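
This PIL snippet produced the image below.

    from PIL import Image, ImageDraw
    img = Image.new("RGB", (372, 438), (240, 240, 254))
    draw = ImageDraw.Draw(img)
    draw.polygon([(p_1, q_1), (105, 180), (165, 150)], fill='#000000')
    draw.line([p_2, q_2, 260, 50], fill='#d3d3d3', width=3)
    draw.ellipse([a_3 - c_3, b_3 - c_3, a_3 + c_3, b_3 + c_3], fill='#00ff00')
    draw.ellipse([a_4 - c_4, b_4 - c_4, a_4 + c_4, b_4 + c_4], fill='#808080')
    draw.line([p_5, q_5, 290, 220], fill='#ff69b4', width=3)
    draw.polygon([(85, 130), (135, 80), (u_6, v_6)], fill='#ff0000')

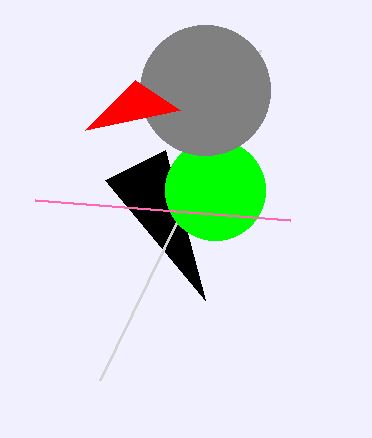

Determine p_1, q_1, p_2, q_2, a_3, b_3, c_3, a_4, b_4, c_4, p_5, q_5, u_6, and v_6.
p_1 = 205; q_1 = 300; p_2 = 100; q_2 = 380; a_3 = 215; b_3 = 190; c_3 = 50; a_4 = 205; b_4 = 90; c_4 = 65; p_5 = 35; q_5 = 200; u_6 = 180; v_6 = 110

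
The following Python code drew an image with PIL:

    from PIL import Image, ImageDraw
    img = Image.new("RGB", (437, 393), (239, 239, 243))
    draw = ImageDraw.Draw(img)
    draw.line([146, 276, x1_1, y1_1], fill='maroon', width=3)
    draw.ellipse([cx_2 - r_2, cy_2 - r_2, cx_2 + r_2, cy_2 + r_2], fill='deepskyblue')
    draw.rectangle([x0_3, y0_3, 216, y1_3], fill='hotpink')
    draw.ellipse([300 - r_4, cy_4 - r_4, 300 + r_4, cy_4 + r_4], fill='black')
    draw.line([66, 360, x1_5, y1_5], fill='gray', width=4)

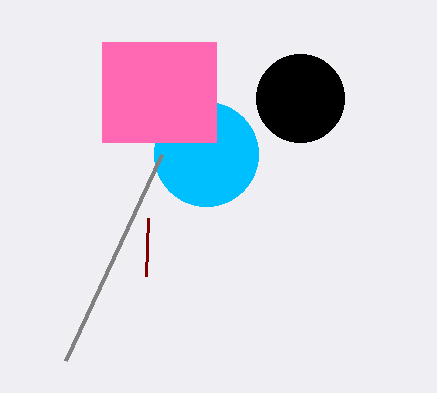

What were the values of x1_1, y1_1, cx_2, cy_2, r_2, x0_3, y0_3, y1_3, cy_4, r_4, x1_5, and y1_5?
x1_1 = 148
y1_1 = 218
cx_2 = 206
cy_2 = 154
r_2 = 52
x0_3 = 102
y0_3 = 42
y1_3 = 142
cy_4 = 98
r_4 = 44
x1_5 = 162
y1_5 = 154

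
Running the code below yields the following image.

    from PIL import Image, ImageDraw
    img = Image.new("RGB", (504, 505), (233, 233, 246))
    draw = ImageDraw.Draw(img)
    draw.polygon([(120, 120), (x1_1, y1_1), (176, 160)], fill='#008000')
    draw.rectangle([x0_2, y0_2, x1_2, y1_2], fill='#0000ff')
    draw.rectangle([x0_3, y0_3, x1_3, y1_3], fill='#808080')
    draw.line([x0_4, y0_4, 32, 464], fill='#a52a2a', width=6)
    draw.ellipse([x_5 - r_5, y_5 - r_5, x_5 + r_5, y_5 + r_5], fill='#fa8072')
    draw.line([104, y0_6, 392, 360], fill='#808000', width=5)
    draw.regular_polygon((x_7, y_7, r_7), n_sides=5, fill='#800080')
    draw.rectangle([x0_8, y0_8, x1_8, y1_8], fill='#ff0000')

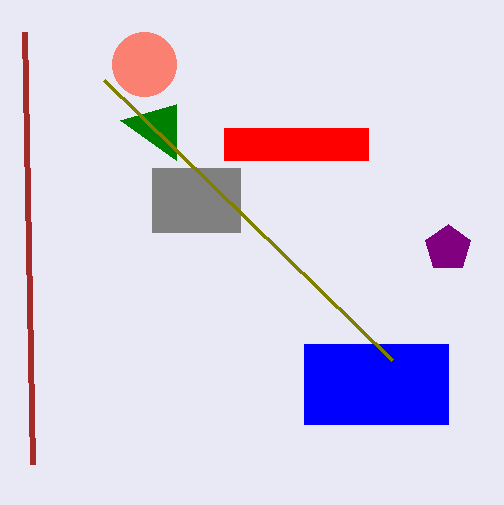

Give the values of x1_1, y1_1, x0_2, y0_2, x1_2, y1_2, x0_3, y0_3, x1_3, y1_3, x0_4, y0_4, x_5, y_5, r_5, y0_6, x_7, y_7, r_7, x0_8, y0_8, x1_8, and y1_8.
x1_1 = 176; y1_1 = 104; x0_2 = 304; y0_2 = 344; x1_2 = 448; y1_2 = 424; x0_3 = 152; y0_3 = 168; x1_3 = 240; y1_3 = 232; x0_4 = 24; y0_4 = 32; x_5 = 144; y_5 = 64; r_5 = 32; y0_6 = 80; x_7 = 448; y_7 = 248; r_7 = 24; x0_8 = 224; y0_8 = 128; x1_8 = 368; y1_8 = 160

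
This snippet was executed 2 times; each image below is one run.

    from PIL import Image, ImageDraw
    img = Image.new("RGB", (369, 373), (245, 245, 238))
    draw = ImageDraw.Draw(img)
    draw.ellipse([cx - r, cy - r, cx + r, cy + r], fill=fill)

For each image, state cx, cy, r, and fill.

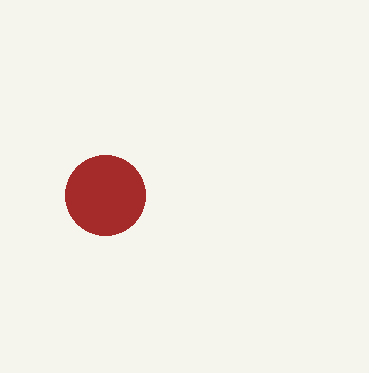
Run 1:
cx = 105, cy = 195, r = 40, fill = 'brown'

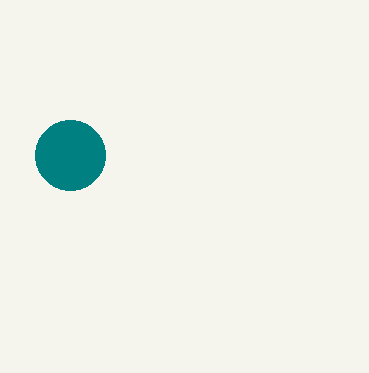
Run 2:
cx = 70
cy = 155
r = 35
fill = 'teal'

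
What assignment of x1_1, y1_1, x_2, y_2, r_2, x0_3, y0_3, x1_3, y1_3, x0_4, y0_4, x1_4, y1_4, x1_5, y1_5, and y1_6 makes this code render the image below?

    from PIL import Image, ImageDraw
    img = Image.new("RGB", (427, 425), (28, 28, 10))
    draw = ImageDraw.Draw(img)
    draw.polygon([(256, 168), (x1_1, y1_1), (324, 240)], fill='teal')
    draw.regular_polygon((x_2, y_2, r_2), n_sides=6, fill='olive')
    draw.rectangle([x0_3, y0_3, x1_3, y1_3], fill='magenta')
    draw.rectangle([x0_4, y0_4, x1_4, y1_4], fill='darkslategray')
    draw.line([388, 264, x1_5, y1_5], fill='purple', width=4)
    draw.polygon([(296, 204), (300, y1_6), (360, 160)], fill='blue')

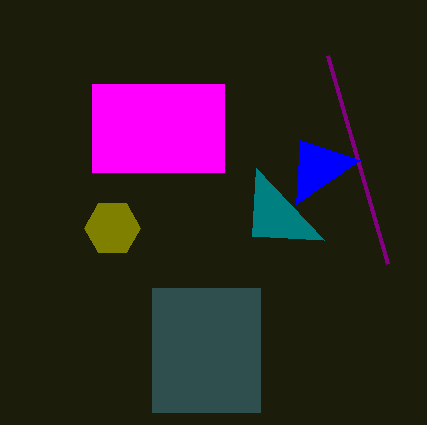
x1_1 = 252, y1_1 = 236, x_2 = 112, y_2 = 228, r_2 = 28, x0_3 = 92, y0_3 = 84, x1_3 = 224, y1_3 = 172, x0_4 = 152, y0_4 = 288, x1_4 = 260, y1_4 = 412, x1_5 = 328, y1_5 = 56, y1_6 = 140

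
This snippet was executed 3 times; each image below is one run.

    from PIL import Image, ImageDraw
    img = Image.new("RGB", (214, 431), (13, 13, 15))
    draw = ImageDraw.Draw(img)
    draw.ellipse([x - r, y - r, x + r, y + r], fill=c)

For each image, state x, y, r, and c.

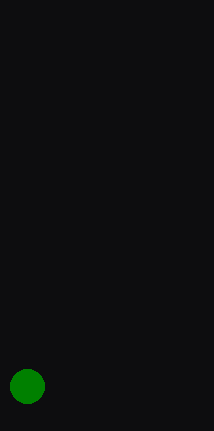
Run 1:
x = 27
y = 386
r = 17
c = 'green'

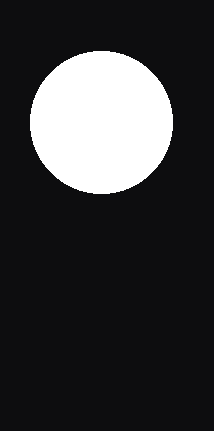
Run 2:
x = 101, y = 122, r = 71, c = 'white'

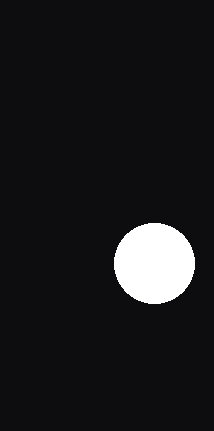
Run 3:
x = 154, y = 263, r = 40, c = 'white'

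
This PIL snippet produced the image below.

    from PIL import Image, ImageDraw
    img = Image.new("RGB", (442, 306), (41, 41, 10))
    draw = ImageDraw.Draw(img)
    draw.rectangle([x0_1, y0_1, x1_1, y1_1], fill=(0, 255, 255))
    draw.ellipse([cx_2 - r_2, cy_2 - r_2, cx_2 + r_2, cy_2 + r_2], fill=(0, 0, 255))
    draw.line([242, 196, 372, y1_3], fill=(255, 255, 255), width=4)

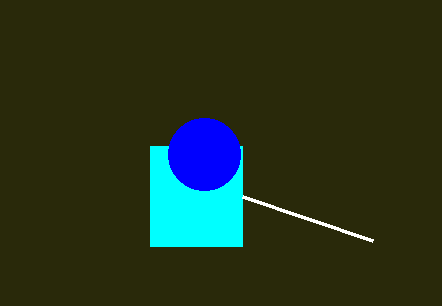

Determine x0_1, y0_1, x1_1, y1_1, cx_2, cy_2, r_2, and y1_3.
x0_1 = 150, y0_1 = 146, x1_1 = 242, y1_1 = 246, cx_2 = 204, cy_2 = 154, r_2 = 36, y1_3 = 240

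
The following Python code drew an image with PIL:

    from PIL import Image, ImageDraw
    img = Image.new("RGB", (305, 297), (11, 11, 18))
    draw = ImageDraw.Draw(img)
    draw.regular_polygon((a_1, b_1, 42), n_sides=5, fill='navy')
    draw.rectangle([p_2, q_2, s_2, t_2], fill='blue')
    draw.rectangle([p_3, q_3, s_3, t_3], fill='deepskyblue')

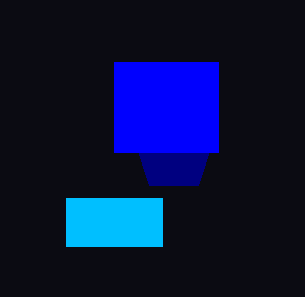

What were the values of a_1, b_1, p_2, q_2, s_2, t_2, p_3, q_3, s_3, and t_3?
a_1 = 174, b_1 = 152, p_2 = 114, q_2 = 62, s_2 = 218, t_2 = 152, p_3 = 66, q_3 = 198, s_3 = 162, t_3 = 246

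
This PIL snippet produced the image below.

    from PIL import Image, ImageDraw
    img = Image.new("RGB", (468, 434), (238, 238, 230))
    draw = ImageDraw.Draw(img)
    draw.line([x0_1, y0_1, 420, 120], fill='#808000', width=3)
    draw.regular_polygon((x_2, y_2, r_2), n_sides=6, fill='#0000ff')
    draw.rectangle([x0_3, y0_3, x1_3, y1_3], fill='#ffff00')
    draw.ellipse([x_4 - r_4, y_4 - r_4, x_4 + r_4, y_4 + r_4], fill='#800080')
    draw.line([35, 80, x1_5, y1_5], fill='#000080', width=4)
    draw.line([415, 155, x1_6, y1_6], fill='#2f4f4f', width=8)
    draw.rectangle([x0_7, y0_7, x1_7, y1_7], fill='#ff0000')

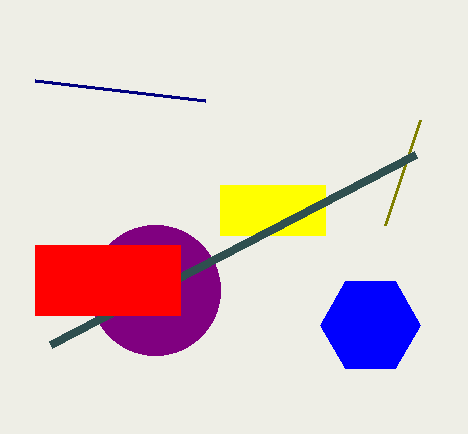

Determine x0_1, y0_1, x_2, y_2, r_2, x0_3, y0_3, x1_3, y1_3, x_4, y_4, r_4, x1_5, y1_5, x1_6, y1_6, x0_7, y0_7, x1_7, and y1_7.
x0_1 = 385; y0_1 = 225; x_2 = 370; y_2 = 325; r_2 = 50; x0_3 = 220; y0_3 = 185; x1_3 = 325; y1_3 = 235; x_4 = 155; y_4 = 290; r_4 = 65; x1_5 = 205; y1_5 = 100; x1_6 = 50; y1_6 = 345; x0_7 = 35; y0_7 = 245; x1_7 = 180; y1_7 = 315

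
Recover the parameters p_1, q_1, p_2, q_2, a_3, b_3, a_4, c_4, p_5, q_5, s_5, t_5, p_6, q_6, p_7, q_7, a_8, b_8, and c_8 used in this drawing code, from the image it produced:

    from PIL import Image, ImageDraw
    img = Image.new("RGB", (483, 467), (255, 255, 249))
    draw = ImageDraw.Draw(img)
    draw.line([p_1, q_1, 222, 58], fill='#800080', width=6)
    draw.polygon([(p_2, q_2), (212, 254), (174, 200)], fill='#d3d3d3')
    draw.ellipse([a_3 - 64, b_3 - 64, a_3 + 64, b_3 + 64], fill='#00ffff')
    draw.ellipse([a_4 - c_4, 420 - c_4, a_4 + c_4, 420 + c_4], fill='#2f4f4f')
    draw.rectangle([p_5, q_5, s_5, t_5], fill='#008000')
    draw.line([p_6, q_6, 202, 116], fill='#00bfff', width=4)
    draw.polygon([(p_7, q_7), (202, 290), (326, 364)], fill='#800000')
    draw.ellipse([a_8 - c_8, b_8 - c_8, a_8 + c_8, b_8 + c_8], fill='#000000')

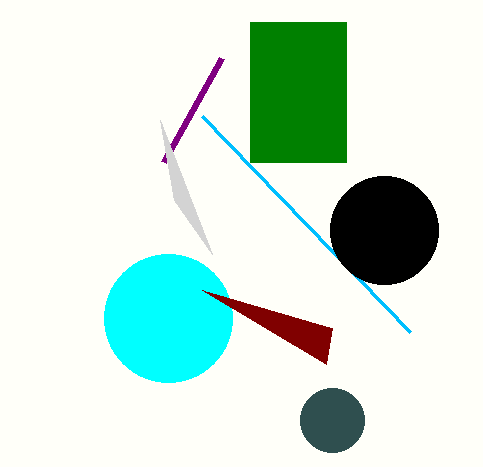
p_1 = 164
q_1 = 162
p_2 = 160
q_2 = 120
a_3 = 168
b_3 = 318
a_4 = 332
c_4 = 32
p_5 = 250
q_5 = 22
s_5 = 346
t_5 = 162
p_6 = 410
q_6 = 332
p_7 = 332
q_7 = 328
a_8 = 384
b_8 = 230
c_8 = 54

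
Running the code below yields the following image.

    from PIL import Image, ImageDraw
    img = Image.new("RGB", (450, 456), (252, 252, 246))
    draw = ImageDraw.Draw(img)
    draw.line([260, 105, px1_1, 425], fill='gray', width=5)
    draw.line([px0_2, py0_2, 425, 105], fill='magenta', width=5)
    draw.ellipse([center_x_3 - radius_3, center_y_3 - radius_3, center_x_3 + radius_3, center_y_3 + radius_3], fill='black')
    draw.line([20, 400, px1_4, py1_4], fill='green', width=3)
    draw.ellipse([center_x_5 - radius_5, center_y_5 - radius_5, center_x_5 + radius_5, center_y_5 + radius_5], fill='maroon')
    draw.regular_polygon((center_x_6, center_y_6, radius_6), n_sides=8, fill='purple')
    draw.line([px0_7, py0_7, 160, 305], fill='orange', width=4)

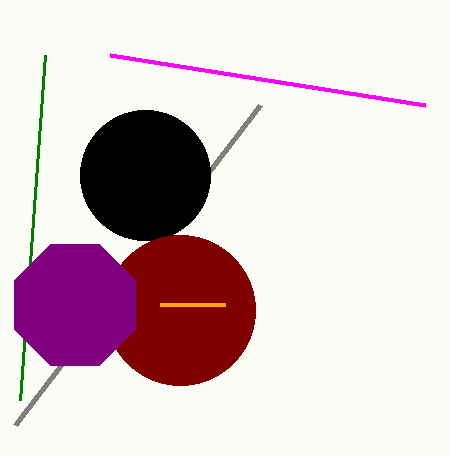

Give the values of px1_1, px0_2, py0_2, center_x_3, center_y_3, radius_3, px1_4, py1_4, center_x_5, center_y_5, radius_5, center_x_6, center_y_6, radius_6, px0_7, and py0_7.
px1_1 = 15, px0_2 = 110, py0_2 = 55, center_x_3 = 145, center_y_3 = 175, radius_3 = 65, px1_4 = 45, py1_4 = 55, center_x_5 = 180, center_y_5 = 310, radius_5 = 75, center_x_6 = 75, center_y_6 = 305, radius_6 = 65, px0_7 = 225, py0_7 = 305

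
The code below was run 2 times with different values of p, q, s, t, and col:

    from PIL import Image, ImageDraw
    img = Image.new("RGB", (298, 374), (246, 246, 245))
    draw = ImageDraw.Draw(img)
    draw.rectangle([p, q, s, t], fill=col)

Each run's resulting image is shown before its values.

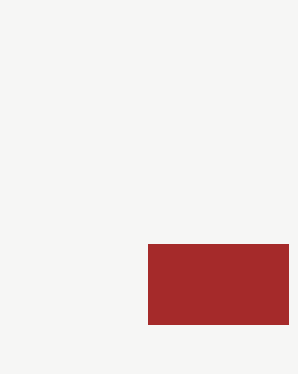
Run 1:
p = 148; q = 244; s = 288; t = 324; col = 'brown'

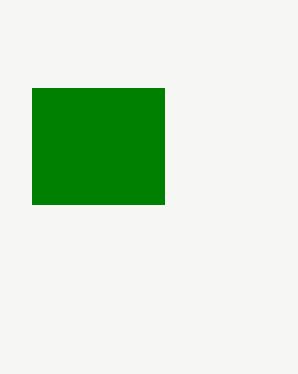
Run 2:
p = 32; q = 88; s = 164; t = 204; col = 'green'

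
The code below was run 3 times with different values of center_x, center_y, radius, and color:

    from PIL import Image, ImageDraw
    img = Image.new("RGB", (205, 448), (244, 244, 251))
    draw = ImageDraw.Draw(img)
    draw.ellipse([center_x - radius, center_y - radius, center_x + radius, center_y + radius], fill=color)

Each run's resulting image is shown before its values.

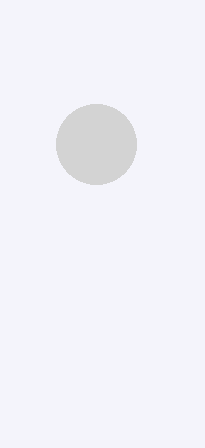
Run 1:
center_x = 96
center_y = 144
radius = 40
color = 'lightgray'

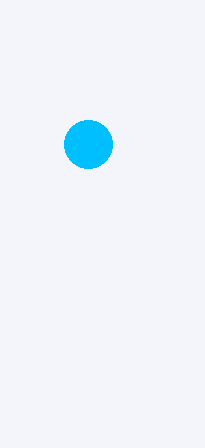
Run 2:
center_x = 88
center_y = 144
radius = 24
color = 'deepskyblue'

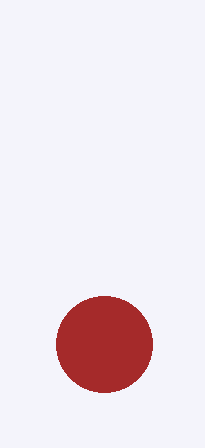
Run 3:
center_x = 104
center_y = 344
radius = 48
color = 'brown'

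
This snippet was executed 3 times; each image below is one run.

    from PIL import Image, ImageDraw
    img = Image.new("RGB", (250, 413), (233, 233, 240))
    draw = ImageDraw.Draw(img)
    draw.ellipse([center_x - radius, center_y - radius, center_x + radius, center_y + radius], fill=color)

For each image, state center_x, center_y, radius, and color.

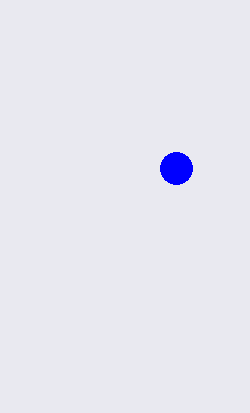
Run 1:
center_x = 176, center_y = 168, radius = 16, color = 'blue'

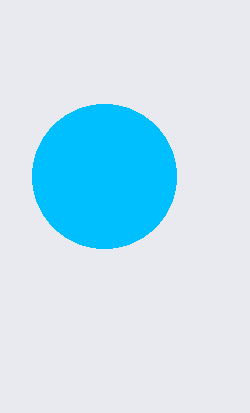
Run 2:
center_x = 104
center_y = 176
radius = 72
color = 'deepskyblue'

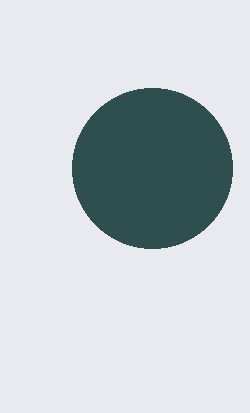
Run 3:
center_x = 152, center_y = 168, radius = 80, color = 'darkslategray'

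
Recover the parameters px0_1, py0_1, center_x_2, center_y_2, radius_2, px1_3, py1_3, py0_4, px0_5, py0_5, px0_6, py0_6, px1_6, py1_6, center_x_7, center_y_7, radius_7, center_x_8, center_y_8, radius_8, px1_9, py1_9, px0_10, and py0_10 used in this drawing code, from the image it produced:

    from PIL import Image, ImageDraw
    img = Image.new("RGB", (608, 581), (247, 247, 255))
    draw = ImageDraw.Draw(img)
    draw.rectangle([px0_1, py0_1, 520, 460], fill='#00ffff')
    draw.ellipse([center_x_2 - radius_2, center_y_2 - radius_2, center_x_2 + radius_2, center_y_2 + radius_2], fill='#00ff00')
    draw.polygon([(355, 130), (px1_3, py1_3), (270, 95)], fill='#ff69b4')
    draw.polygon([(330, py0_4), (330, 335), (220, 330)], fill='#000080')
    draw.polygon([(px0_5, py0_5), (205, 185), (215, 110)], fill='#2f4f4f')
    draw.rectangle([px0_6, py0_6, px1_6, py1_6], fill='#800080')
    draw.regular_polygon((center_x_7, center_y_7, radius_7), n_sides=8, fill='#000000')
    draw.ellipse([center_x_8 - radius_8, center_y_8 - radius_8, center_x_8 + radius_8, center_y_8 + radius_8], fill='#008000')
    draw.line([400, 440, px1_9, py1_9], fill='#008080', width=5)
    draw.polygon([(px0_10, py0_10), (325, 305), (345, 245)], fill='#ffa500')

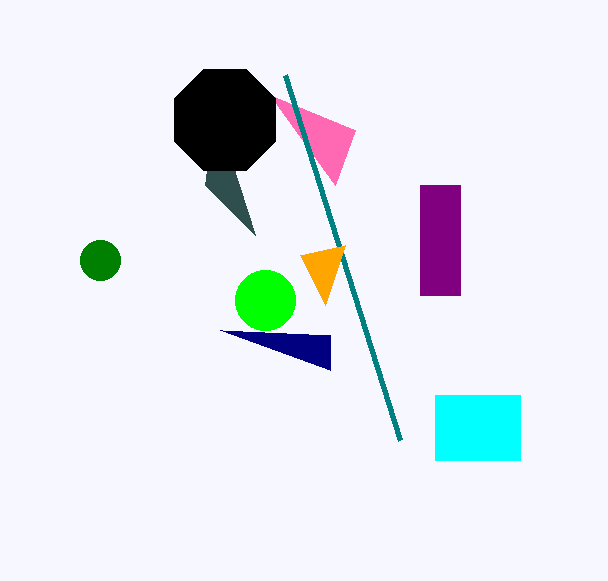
px0_1 = 435, py0_1 = 395, center_x_2 = 265, center_y_2 = 300, radius_2 = 30, px1_3 = 335, py1_3 = 185, py0_4 = 370, px0_5 = 255, py0_5 = 235, px0_6 = 420, py0_6 = 185, px1_6 = 460, py1_6 = 295, center_x_7 = 225, center_y_7 = 120, radius_7 = 55, center_x_8 = 100, center_y_8 = 260, radius_8 = 20, px1_9 = 285, py1_9 = 75, px0_10 = 300, py0_10 = 255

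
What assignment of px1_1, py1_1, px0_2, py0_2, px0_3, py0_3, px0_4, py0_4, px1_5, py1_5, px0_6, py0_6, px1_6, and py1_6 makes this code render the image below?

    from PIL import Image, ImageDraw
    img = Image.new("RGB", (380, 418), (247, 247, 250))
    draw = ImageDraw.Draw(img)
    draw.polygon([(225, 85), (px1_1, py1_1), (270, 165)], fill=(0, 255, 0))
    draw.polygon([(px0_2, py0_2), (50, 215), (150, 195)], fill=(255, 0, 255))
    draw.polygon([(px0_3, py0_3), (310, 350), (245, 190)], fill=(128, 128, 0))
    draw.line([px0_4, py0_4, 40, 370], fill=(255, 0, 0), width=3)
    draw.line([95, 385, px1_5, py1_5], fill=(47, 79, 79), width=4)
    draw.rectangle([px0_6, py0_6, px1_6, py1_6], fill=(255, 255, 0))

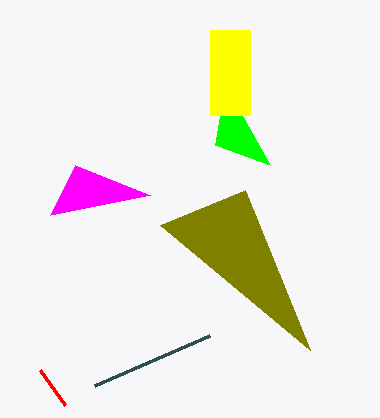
px1_1 = 215; py1_1 = 145; px0_2 = 75; py0_2 = 165; px0_3 = 160; py0_3 = 225; px0_4 = 65; py0_4 = 405; px1_5 = 210; py1_5 = 335; px0_6 = 210; py0_6 = 30; px1_6 = 250; py1_6 = 115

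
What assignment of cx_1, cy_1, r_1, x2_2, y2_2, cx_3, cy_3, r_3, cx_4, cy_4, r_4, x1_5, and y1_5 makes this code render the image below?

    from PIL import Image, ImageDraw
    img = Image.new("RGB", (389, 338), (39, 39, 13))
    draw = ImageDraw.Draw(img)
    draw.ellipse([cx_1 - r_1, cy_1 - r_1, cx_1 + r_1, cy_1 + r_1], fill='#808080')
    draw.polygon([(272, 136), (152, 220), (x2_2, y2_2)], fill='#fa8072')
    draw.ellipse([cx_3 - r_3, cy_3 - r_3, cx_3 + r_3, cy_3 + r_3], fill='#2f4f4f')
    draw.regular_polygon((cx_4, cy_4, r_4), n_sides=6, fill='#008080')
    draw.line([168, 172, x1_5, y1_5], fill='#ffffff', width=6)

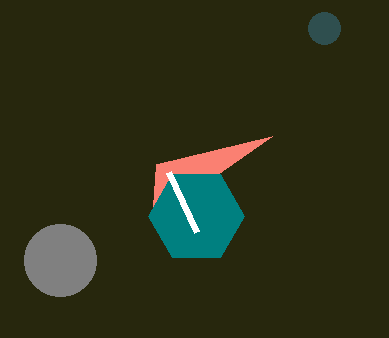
cx_1 = 60; cy_1 = 260; r_1 = 36; x2_2 = 156; y2_2 = 164; cx_3 = 324; cy_3 = 28; r_3 = 16; cx_4 = 196; cy_4 = 216; r_4 = 48; x1_5 = 196; y1_5 = 232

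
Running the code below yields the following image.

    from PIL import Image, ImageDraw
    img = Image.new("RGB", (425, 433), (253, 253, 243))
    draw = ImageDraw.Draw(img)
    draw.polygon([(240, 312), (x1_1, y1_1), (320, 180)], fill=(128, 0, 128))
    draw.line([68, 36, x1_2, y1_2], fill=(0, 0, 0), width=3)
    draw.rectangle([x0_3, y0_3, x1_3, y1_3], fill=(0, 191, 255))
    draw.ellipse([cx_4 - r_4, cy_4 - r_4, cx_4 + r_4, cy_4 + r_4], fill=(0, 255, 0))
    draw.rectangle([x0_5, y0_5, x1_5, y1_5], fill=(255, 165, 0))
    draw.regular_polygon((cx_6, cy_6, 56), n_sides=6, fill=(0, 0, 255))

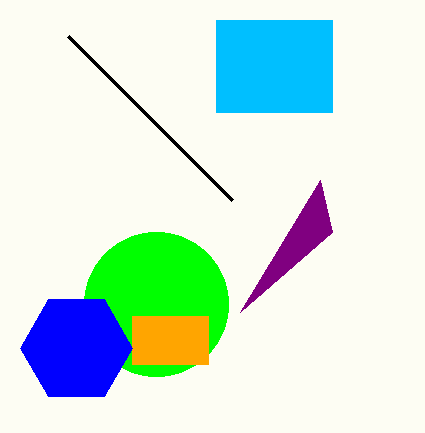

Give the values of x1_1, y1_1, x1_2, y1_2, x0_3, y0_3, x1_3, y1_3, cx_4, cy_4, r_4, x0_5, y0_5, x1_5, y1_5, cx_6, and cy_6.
x1_1 = 332, y1_1 = 232, x1_2 = 232, y1_2 = 200, x0_3 = 216, y0_3 = 20, x1_3 = 332, y1_3 = 112, cx_4 = 156, cy_4 = 304, r_4 = 72, x0_5 = 132, y0_5 = 316, x1_5 = 208, y1_5 = 364, cx_6 = 76, cy_6 = 348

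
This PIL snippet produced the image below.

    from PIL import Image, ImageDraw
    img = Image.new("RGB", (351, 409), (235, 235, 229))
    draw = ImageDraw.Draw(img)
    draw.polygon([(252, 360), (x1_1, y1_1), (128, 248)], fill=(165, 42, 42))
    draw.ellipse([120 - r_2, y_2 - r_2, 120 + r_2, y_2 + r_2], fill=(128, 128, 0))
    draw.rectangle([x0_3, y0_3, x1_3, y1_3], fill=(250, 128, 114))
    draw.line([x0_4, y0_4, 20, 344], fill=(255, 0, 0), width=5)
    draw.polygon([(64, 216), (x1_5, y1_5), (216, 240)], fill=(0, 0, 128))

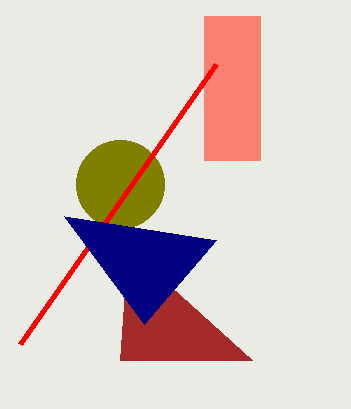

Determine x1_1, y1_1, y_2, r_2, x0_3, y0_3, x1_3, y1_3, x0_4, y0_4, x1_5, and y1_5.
x1_1 = 120; y1_1 = 360; y_2 = 184; r_2 = 44; x0_3 = 204; y0_3 = 16; x1_3 = 260; y1_3 = 160; x0_4 = 216; y0_4 = 64; x1_5 = 144; y1_5 = 324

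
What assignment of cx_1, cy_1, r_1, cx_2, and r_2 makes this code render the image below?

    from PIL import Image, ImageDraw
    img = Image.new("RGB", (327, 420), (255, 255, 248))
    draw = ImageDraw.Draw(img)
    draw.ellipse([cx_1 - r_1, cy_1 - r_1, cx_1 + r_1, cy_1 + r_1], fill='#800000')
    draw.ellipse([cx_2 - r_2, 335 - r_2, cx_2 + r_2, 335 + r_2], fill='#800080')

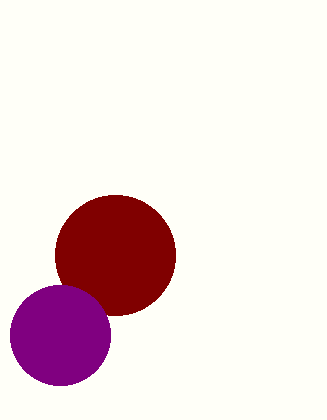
cx_1 = 115, cy_1 = 255, r_1 = 60, cx_2 = 60, r_2 = 50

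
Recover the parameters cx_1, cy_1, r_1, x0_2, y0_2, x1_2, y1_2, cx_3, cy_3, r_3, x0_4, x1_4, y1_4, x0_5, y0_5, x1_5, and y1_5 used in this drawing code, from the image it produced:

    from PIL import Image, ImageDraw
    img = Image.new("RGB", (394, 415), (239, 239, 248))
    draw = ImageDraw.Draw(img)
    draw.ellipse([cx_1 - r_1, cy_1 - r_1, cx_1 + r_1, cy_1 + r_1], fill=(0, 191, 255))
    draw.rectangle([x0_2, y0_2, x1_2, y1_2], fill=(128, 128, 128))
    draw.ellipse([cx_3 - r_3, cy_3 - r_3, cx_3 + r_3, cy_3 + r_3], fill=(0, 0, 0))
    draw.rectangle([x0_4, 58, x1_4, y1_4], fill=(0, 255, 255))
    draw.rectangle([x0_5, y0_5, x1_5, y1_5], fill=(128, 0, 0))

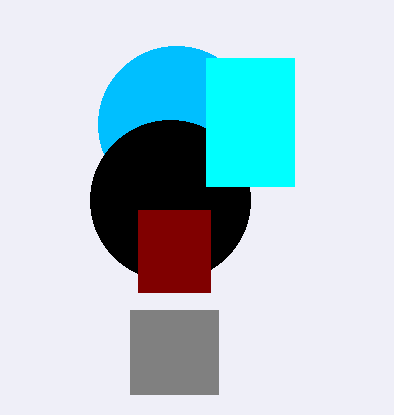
cx_1 = 176; cy_1 = 124; r_1 = 78; x0_2 = 130; y0_2 = 310; x1_2 = 218; y1_2 = 394; cx_3 = 170; cy_3 = 200; r_3 = 80; x0_4 = 206; x1_4 = 294; y1_4 = 186; x0_5 = 138; y0_5 = 210; x1_5 = 210; y1_5 = 292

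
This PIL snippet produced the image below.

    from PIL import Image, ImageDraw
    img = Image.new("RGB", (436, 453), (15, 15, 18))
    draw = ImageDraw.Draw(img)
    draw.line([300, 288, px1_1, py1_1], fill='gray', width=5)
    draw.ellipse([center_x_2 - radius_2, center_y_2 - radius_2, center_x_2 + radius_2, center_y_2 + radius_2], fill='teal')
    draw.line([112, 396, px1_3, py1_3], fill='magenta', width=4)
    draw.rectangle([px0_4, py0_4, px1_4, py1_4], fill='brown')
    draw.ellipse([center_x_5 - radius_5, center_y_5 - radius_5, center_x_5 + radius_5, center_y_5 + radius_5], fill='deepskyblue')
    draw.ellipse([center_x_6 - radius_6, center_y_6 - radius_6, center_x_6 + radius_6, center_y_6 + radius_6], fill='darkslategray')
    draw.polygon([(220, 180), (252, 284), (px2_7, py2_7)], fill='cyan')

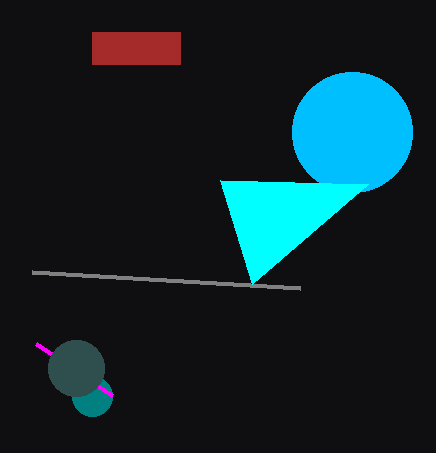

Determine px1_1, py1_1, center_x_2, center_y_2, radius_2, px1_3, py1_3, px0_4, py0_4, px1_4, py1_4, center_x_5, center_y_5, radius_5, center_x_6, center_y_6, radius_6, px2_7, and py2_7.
px1_1 = 32; py1_1 = 272; center_x_2 = 92; center_y_2 = 396; radius_2 = 20; px1_3 = 36; py1_3 = 344; px0_4 = 92; py0_4 = 32; px1_4 = 180; py1_4 = 64; center_x_5 = 352; center_y_5 = 132; radius_5 = 60; center_x_6 = 76; center_y_6 = 368; radius_6 = 28; px2_7 = 368; py2_7 = 184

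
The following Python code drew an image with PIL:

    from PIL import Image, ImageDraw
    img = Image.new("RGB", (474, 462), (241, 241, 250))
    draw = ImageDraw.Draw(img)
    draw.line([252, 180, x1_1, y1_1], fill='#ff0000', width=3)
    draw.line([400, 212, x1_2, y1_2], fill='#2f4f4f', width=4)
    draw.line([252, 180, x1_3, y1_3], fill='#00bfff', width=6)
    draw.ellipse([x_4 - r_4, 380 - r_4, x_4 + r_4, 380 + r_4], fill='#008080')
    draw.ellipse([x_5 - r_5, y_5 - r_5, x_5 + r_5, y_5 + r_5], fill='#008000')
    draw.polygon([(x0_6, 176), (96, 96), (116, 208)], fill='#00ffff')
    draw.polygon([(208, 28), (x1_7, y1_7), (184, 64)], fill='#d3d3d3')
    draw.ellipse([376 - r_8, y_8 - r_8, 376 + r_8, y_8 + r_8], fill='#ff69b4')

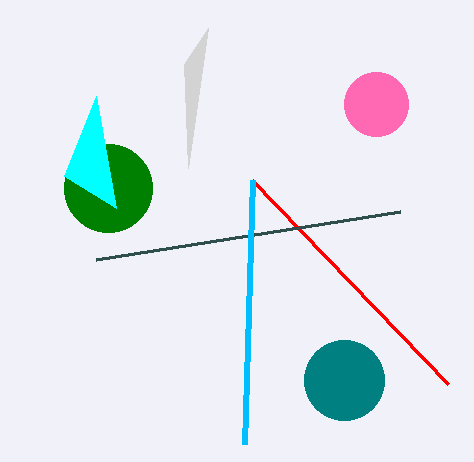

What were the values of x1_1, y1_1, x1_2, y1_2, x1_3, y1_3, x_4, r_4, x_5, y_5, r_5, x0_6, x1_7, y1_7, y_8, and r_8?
x1_1 = 448; y1_1 = 384; x1_2 = 96; y1_2 = 260; x1_3 = 244; y1_3 = 444; x_4 = 344; r_4 = 40; x_5 = 108; y_5 = 188; r_5 = 44; x0_6 = 64; x1_7 = 188; y1_7 = 168; y_8 = 104; r_8 = 32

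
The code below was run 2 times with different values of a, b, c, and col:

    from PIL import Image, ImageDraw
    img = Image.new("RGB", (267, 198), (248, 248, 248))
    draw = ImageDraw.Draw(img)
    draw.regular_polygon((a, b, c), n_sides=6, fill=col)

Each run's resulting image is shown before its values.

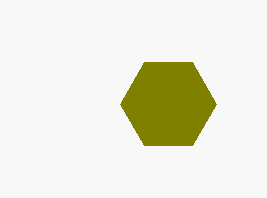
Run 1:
a = 168
b = 104
c = 48
col = 'olive'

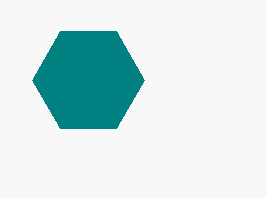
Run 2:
a = 88, b = 80, c = 56, col = 'teal'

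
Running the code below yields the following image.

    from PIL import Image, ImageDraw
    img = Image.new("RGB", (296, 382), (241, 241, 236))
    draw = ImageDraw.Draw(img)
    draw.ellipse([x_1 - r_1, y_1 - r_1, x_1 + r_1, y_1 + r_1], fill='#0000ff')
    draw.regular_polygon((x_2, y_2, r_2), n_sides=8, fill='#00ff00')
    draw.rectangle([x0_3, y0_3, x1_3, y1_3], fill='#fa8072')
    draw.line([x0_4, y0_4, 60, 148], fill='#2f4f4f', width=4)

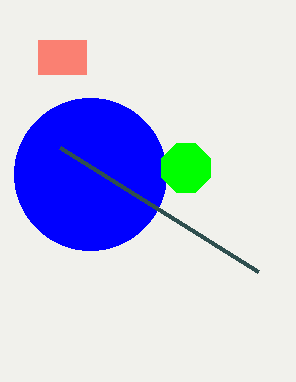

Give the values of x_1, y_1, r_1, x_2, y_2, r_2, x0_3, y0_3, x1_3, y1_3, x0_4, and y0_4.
x_1 = 90, y_1 = 174, r_1 = 76, x_2 = 186, y_2 = 168, r_2 = 26, x0_3 = 38, y0_3 = 40, x1_3 = 86, y1_3 = 74, x0_4 = 258, y0_4 = 272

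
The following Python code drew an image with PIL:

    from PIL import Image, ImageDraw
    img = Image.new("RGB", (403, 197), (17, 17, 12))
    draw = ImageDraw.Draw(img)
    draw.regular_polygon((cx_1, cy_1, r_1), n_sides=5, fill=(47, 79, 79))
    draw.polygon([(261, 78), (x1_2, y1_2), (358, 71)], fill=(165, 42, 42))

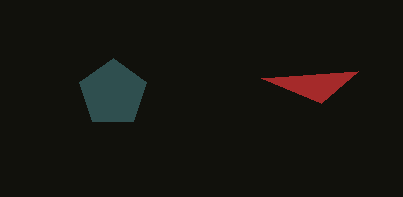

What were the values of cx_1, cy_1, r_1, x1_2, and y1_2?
cx_1 = 113
cy_1 = 93
r_1 = 35
x1_2 = 321
y1_2 = 103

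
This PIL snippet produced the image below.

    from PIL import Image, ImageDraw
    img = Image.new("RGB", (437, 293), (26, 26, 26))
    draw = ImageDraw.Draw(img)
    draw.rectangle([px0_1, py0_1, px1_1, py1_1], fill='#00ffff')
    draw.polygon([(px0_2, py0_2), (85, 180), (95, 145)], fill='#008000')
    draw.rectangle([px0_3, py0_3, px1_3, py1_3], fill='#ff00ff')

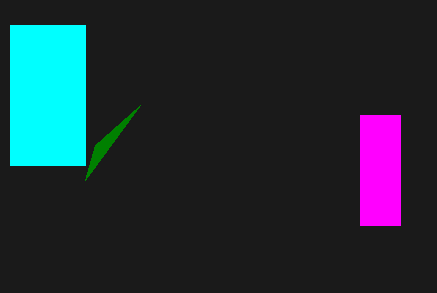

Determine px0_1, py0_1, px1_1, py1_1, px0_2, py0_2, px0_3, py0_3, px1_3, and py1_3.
px0_1 = 10; py0_1 = 25; px1_1 = 85; py1_1 = 165; px0_2 = 140; py0_2 = 105; px0_3 = 360; py0_3 = 115; px1_3 = 400; py1_3 = 225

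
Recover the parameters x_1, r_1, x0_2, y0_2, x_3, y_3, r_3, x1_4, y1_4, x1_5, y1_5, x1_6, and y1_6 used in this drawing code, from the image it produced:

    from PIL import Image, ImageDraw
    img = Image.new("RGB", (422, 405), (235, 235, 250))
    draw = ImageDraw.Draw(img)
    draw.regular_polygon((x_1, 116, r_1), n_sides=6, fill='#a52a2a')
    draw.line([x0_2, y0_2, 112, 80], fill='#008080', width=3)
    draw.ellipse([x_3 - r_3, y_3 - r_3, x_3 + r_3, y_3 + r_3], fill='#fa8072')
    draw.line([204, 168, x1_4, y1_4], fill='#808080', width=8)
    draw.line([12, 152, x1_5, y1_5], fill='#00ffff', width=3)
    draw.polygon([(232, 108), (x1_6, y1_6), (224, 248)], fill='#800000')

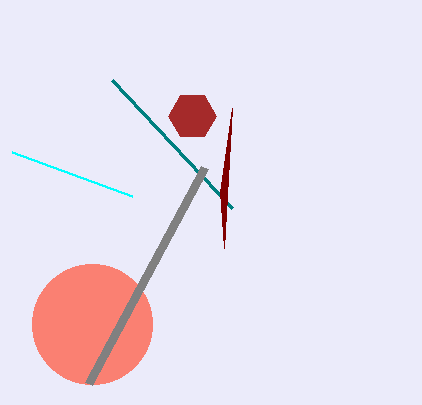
x_1 = 192, r_1 = 24, x0_2 = 232, y0_2 = 208, x_3 = 92, y_3 = 324, r_3 = 60, x1_4 = 88, y1_4 = 384, x1_5 = 132, y1_5 = 196, x1_6 = 220, y1_6 = 192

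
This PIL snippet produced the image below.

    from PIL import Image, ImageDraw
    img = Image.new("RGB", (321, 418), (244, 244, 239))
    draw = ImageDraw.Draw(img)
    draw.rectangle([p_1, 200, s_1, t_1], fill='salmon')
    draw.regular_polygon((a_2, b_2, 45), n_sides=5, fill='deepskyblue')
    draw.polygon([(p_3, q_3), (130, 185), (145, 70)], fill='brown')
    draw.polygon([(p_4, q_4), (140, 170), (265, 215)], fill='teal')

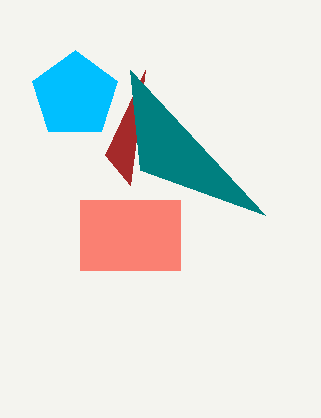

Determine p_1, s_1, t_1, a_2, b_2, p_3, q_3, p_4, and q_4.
p_1 = 80; s_1 = 180; t_1 = 270; a_2 = 75; b_2 = 95; p_3 = 105; q_3 = 155; p_4 = 130; q_4 = 70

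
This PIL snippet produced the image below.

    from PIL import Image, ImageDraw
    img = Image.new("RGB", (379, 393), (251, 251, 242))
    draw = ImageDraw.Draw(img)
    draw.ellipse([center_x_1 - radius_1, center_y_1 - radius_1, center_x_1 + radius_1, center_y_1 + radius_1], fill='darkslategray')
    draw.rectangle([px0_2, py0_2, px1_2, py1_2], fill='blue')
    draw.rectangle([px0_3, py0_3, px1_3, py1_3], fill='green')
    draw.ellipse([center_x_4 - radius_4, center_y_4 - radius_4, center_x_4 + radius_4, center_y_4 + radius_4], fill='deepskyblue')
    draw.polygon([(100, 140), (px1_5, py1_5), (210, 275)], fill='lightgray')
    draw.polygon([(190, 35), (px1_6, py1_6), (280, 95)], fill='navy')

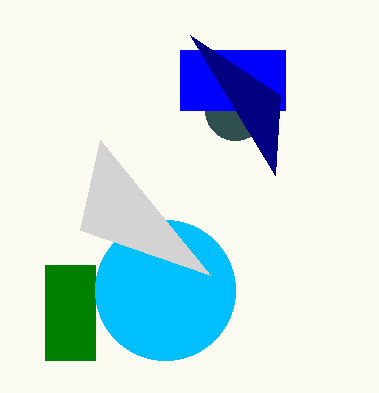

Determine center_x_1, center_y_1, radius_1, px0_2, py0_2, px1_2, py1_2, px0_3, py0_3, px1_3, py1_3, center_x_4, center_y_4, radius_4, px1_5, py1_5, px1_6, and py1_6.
center_x_1 = 235
center_y_1 = 110
radius_1 = 30
px0_2 = 180
py0_2 = 50
px1_2 = 285
py1_2 = 110
px0_3 = 45
py0_3 = 265
px1_3 = 95
py1_3 = 360
center_x_4 = 165
center_y_4 = 290
radius_4 = 70
px1_5 = 80
py1_5 = 230
px1_6 = 275
py1_6 = 175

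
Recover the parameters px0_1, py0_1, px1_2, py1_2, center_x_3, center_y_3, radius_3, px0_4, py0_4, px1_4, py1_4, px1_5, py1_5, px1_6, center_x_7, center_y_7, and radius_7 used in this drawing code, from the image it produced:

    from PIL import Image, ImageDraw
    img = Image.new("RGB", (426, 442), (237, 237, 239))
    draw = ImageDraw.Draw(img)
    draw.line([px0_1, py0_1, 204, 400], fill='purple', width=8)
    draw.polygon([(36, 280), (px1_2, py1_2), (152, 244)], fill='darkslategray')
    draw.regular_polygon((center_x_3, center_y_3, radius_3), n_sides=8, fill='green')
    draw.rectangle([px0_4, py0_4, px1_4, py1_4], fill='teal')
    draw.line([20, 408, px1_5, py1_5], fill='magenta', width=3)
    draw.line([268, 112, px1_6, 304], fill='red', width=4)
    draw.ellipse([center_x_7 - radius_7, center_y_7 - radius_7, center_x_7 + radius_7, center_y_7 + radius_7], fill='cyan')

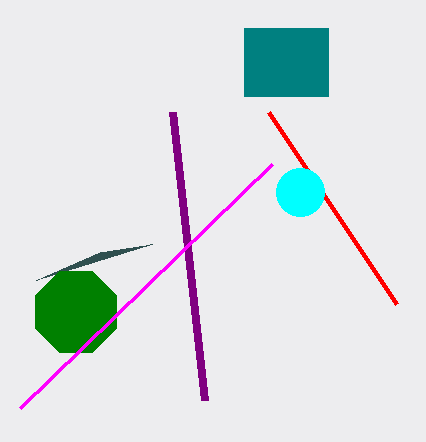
px0_1 = 172, py0_1 = 112, px1_2 = 100, py1_2 = 252, center_x_3 = 76, center_y_3 = 312, radius_3 = 44, px0_4 = 244, py0_4 = 28, px1_4 = 328, py1_4 = 96, px1_5 = 272, py1_5 = 164, px1_6 = 396, center_x_7 = 300, center_y_7 = 192, radius_7 = 24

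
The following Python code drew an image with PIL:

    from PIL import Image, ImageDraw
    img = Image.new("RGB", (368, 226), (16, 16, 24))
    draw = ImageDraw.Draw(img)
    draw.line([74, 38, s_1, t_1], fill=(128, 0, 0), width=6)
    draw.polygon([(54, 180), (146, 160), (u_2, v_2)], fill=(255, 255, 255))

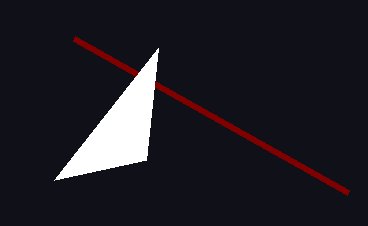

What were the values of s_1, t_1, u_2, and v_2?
s_1 = 348; t_1 = 192; u_2 = 158; v_2 = 48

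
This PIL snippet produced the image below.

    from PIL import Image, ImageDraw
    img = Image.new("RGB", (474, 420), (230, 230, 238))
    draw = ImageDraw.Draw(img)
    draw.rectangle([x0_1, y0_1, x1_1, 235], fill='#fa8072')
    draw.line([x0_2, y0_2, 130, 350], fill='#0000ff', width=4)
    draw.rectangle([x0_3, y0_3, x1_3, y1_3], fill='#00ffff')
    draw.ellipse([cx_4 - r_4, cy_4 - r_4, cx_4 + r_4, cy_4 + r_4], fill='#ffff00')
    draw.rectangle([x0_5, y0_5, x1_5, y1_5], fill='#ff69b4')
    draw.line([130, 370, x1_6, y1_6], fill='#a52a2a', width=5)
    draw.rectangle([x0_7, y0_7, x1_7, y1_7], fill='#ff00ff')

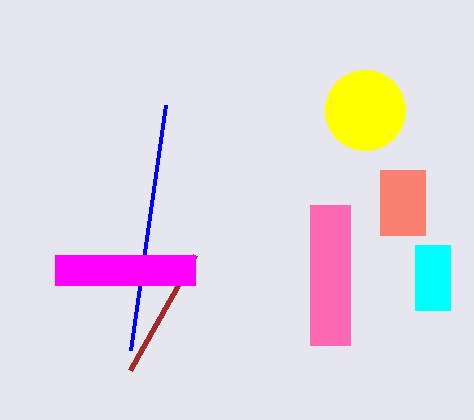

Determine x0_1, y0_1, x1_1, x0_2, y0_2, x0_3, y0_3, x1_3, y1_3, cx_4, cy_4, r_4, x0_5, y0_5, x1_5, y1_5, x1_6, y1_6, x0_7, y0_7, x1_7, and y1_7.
x0_1 = 380, y0_1 = 170, x1_1 = 425, x0_2 = 165, y0_2 = 105, x0_3 = 415, y0_3 = 245, x1_3 = 450, y1_3 = 310, cx_4 = 365, cy_4 = 110, r_4 = 40, x0_5 = 310, y0_5 = 205, x1_5 = 350, y1_5 = 345, x1_6 = 195, y1_6 = 255, x0_7 = 55, y0_7 = 255, x1_7 = 195, y1_7 = 285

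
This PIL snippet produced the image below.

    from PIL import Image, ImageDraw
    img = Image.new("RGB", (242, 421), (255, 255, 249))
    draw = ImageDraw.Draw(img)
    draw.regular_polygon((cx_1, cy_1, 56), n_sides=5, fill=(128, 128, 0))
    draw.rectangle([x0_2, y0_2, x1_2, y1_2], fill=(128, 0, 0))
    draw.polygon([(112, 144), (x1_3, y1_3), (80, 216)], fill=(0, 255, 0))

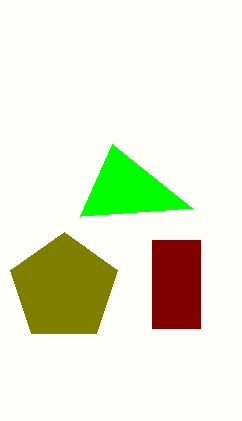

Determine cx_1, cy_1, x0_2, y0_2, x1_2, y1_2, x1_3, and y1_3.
cx_1 = 64; cy_1 = 288; x0_2 = 152; y0_2 = 240; x1_2 = 200; y1_2 = 328; x1_3 = 192; y1_3 = 208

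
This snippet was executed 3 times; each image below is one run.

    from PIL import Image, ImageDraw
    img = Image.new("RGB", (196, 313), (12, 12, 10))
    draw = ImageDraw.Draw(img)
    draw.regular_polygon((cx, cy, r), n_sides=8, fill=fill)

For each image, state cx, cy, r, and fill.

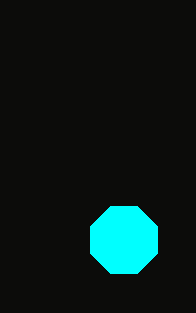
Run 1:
cx = 124, cy = 240, r = 36, fill = 'cyan'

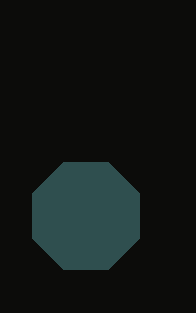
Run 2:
cx = 86
cy = 216
r = 58
fill = 'darkslategray'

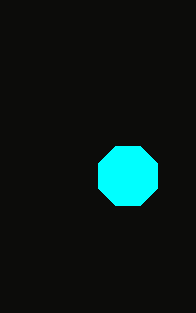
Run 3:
cx = 128; cy = 176; r = 32; fill = 'cyan'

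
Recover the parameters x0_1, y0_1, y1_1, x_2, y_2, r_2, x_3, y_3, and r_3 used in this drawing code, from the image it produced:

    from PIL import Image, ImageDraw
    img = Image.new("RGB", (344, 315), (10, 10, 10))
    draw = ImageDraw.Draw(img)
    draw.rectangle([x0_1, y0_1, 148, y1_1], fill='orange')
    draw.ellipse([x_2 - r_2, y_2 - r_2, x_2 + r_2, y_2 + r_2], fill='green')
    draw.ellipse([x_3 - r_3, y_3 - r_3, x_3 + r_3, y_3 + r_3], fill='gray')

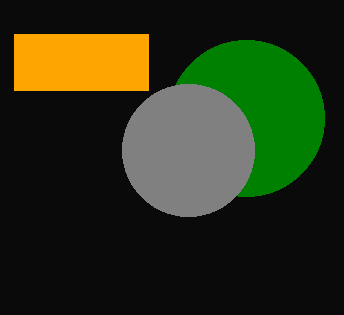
x0_1 = 14
y0_1 = 34
y1_1 = 90
x_2 = 246
y_2 = 118
r_2 = 78
x_3 = 188
y_3 = 150
r_3 = 66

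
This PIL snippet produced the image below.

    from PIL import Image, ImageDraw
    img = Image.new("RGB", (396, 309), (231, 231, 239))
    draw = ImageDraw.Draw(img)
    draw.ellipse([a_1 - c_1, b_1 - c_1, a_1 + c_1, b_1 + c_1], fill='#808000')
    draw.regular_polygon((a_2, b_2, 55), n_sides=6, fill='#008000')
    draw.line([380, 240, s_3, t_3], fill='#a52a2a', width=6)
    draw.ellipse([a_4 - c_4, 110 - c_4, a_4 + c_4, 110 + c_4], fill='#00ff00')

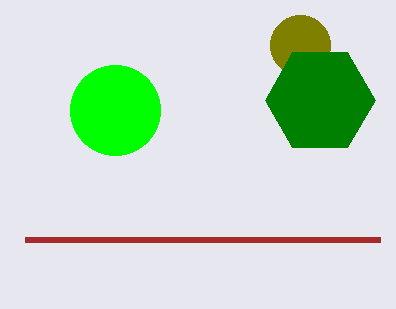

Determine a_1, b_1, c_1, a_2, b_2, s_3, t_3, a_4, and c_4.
a_1 = 300, b_1 = 45, c_1 = 30, a_2 = 320, b_2 = 100, s_3 = 25, t_3 = 240, a_4 = 115, c_4 = 45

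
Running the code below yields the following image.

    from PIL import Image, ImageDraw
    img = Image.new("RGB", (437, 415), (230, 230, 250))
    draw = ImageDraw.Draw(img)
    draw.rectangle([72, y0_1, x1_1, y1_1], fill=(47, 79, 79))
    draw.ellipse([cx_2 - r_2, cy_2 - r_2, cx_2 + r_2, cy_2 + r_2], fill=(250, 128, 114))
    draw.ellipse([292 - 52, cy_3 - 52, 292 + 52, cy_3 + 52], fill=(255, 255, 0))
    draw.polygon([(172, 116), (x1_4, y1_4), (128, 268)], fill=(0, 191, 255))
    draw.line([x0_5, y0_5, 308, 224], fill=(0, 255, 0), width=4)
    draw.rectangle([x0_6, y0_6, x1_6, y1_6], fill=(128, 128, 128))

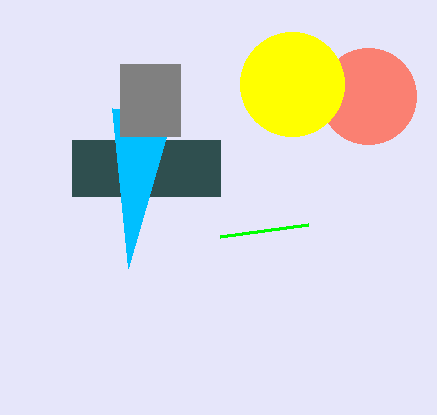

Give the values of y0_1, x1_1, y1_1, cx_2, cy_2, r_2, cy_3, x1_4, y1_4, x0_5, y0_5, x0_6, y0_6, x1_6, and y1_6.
y0_1 = 140; x1_1 = 220; y1_1 = 196; cx_2 = 368; cy_2 = 96; r_2 = 48; cy_3 = 84; x1_4 = 112; y1_4 = 108; x0_5 = 220; y0_5 = 236; x0_6 = 120; y0_6 = 64; x1_6 = 180; y1_6 = 136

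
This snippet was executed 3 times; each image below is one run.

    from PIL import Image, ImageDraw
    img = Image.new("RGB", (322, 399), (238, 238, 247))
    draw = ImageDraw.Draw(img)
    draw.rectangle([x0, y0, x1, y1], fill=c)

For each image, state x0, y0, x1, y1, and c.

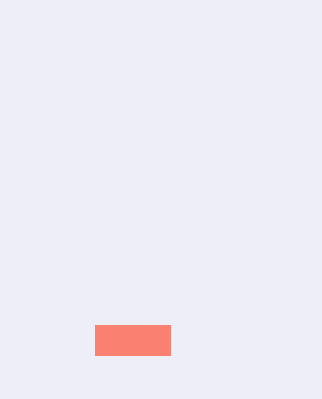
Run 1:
x0 = 95, y0 = 325, x1 = 170, y1 = 355, c = 'salmon'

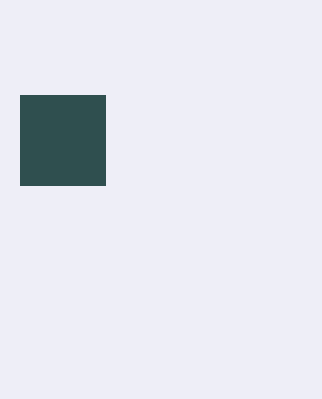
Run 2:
x0 = 20; y0 = 95; x1 = 105; y1 = 185; c = 'darkslategray'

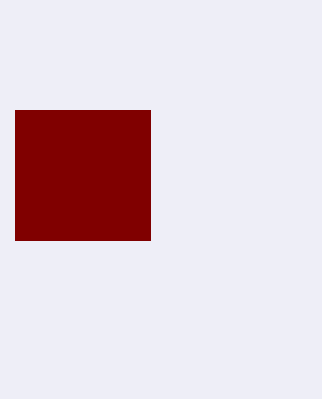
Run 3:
x0 = 15; y0 = 110; x1 = 150; y1 = 240; c = 'maroon'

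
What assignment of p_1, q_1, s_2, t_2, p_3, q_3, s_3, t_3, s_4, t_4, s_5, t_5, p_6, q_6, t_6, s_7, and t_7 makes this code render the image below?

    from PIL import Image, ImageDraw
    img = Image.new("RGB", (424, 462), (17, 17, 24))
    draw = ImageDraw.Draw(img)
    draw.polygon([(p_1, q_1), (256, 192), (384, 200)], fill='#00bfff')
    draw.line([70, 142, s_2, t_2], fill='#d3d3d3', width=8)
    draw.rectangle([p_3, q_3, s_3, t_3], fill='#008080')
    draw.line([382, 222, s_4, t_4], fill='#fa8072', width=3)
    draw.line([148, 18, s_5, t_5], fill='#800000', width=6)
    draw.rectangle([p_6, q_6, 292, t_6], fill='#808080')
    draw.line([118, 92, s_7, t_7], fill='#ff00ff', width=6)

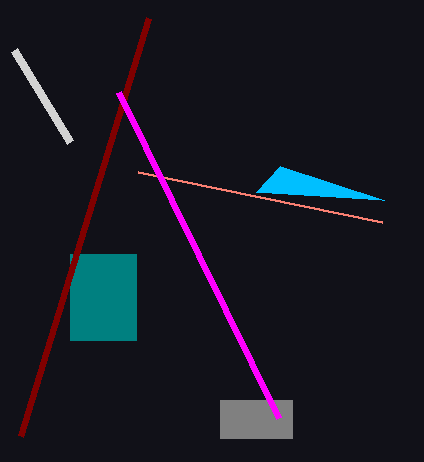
p_1 = 280; q_1 = 166; s_2 = 14; t_2 = 50; p_3 = 70; q_3 = 254; s_3 = 136; t_3 = 340; s_4 = 138; t_4 = 172; s_5 = 20; t_5 = 436; p_6 = 220; q_6 = 400; t_6 = 438; s_7 = 278; t_7 = 418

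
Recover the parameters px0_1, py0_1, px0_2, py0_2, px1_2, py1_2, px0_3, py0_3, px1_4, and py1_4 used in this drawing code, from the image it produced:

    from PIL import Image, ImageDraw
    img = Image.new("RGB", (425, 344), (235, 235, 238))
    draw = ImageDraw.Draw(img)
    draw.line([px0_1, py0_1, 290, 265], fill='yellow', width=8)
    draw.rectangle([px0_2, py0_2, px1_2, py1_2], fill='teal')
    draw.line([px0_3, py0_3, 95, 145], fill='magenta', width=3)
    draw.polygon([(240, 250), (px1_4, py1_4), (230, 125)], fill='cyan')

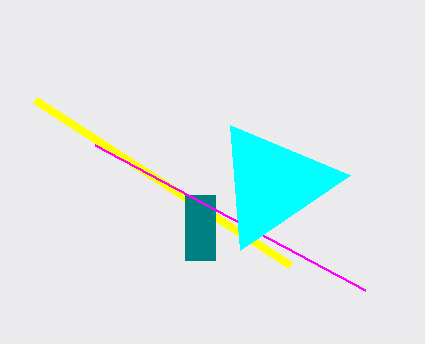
px0_1 = 35
py0_1 = 100
px0_2 = 185
py0_2 = 195
px1_2 = 215
py1_2 = 260
px0_3 = 365
py0_3 = 290
px1_4 = 350
py1_4 = 175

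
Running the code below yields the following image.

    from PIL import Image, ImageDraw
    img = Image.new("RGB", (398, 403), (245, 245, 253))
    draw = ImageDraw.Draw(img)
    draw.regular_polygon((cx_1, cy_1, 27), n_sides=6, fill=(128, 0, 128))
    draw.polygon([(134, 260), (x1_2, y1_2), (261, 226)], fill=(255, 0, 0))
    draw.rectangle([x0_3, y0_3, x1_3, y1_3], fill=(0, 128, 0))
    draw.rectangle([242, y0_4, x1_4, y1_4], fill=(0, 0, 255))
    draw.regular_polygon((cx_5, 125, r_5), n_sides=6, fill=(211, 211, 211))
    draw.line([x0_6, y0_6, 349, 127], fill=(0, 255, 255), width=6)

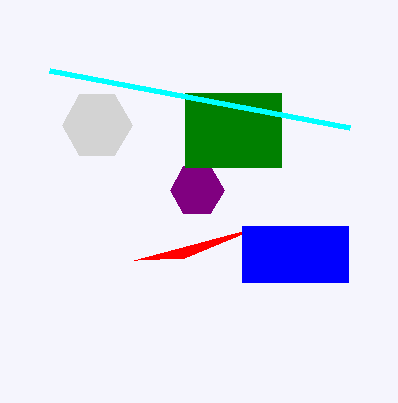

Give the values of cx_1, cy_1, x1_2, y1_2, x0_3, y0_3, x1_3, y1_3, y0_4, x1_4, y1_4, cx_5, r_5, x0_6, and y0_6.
cx_1 = 197; cy_1 = 190; x1_2 = 184; y1_2 = 258; x0_3 = 185; y0_3 = 93; x1_3 = 281; y1_3 = 167; y0_4 = 226; x1_4 = 348; y1_4 = 282; cx_5 = 97; r_5 = 35; x0_6 = 49; y0_6 = 70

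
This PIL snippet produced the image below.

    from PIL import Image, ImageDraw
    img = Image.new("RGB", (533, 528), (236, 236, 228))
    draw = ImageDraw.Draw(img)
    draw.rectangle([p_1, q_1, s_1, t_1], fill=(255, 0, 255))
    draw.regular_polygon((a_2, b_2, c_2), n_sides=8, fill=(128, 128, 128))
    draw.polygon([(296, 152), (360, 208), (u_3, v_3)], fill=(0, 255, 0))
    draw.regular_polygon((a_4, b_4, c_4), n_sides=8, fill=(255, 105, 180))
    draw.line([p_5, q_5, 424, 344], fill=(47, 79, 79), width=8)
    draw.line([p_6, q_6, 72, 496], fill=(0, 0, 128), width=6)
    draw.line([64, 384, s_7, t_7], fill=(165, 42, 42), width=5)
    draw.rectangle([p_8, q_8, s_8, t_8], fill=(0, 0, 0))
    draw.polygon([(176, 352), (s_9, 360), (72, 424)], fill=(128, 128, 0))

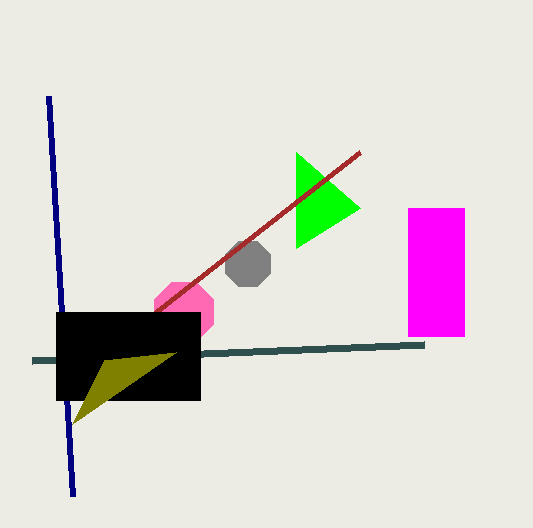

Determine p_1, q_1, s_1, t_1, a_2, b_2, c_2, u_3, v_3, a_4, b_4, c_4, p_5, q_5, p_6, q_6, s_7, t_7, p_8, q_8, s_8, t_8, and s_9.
p_1 = 408
q_1 = 208
s_1 = 464
t_1 = 336
a_2 = 248
b_2 = 264
c_2 = 24
u_3 = 296
v_3 = 248
a_4 = 184
b_4 = 312
c_4 = 32
p_5 = 32
q_5 = 360
p_6 = 48
q_6 = 96
s_7 = 360
t_7 = 152
p_8 = 56
q_8 = 312
s_8 = 200
t_8 = 400
s_9 = 104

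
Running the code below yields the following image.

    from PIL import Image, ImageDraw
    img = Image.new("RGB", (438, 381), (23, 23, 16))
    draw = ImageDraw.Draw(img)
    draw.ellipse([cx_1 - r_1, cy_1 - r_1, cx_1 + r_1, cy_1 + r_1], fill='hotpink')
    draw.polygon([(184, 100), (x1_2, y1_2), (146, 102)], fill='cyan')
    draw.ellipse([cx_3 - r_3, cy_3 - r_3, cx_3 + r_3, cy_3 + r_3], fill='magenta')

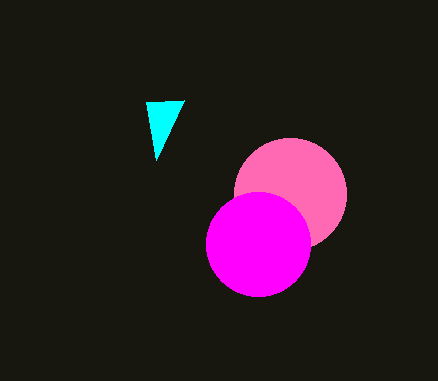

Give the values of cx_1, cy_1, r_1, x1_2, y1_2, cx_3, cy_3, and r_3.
cx_1 = 290, cy_1 = 194, r_1 = 56, x1_2 = 156, y1_2 = 160, cx_3 = 258, cy_3 = 244, r_3 = 52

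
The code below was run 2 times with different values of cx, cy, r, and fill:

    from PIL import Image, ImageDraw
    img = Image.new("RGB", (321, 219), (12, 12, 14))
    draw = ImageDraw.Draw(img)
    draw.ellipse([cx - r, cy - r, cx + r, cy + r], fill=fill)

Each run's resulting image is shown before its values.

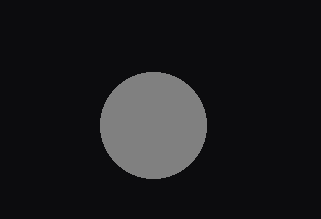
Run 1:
cx = 153
cy = 125
r = 53
fill = 'gray'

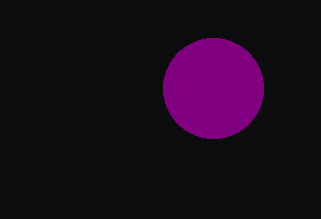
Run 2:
cx = 213; cy = 88; r = 50; fill = 'purple'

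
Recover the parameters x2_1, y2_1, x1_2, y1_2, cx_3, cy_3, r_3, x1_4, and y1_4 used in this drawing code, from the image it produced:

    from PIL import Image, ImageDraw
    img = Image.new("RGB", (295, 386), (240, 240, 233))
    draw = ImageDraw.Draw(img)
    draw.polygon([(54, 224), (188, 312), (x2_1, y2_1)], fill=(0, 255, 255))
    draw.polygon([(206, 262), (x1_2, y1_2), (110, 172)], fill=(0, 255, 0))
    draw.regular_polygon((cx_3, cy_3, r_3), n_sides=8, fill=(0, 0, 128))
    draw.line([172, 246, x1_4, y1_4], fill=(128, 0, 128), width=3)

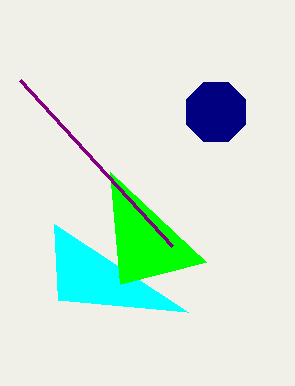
x2_1 = 58, y2_1 = 300, x1_2 = 120, y1_2 = 284, cx_3 = 216, cy_3 = 112, r_3 = 32, x1_4 = 20, y1_4 = 80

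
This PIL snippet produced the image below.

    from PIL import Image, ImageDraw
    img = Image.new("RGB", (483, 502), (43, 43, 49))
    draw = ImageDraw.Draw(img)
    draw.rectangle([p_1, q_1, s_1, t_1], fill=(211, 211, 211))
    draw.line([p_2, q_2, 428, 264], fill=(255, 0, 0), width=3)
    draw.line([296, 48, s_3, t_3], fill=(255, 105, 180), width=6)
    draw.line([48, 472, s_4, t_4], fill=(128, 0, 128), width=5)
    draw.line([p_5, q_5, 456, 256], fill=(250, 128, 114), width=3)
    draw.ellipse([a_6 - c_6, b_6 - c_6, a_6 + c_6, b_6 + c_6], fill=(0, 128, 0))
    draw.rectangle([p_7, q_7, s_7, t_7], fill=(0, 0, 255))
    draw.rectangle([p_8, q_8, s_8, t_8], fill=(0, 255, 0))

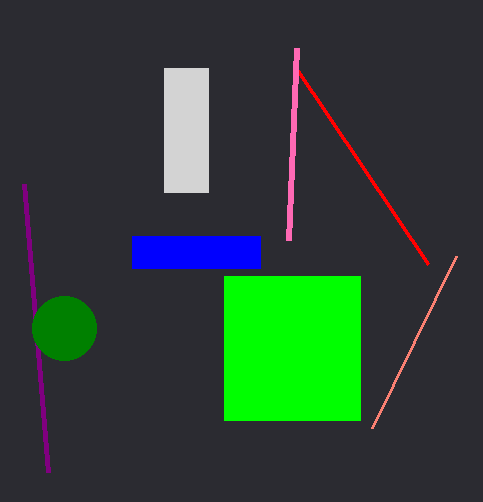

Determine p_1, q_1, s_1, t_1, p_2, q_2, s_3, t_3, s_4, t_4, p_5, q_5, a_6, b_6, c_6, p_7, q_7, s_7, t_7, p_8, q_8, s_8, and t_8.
p_1 = 164, q_1 = 68, s_1 = 208, t_1 = 192, p_2 = 296, q_2 = 68, s_3 = 288, t_3 = 240, s_4 = 24, t_4 = 184, p_5 = 372, q_5 = 428, a_6 = 64, b_6 = 328, c_6 = 32, p_7 = 132, q_7 = 236, s_7 = 260, t_7 = 268, p_8 = 224, q_8 = 276, s_8 = 360, t_8 = 420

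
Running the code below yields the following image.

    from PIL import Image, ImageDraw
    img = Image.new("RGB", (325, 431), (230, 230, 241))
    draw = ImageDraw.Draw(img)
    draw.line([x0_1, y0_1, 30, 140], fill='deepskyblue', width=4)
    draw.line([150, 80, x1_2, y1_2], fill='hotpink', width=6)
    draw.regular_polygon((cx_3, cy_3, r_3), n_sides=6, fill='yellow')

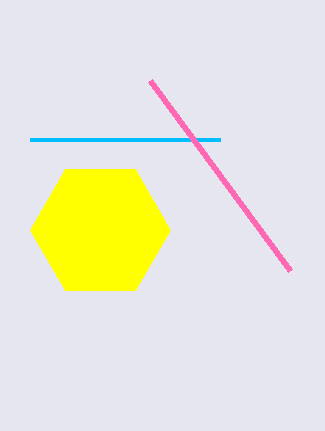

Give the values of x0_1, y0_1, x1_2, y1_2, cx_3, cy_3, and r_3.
x0_1 = 220, y0_1 = 140, x1_2 = 290, y1_2 = 270, cx_3 = 100, cy_3 = 230, r_3 = 70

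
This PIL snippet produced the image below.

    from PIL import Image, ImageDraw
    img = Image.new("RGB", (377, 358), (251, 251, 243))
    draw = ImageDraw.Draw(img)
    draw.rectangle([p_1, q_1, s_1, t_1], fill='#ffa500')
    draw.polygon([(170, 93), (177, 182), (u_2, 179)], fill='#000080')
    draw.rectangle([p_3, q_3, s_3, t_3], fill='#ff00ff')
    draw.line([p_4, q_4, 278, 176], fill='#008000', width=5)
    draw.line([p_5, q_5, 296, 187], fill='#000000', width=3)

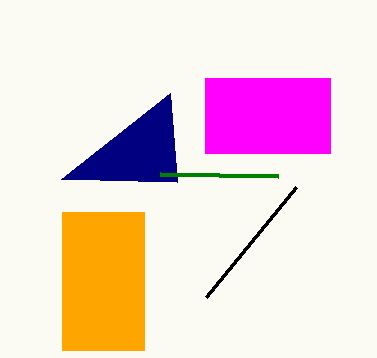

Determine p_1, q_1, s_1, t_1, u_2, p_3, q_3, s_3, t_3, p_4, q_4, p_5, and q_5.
p_1 = 62
q_1 = 212
s_1 = 144
t_1 = 350
u_2 = 61
p_3 = 205
q_3 = 78
s_3 = 330
t_3 = 153
p_4 = 160
q_4 = 174
p_5 = 206
q_5 = 297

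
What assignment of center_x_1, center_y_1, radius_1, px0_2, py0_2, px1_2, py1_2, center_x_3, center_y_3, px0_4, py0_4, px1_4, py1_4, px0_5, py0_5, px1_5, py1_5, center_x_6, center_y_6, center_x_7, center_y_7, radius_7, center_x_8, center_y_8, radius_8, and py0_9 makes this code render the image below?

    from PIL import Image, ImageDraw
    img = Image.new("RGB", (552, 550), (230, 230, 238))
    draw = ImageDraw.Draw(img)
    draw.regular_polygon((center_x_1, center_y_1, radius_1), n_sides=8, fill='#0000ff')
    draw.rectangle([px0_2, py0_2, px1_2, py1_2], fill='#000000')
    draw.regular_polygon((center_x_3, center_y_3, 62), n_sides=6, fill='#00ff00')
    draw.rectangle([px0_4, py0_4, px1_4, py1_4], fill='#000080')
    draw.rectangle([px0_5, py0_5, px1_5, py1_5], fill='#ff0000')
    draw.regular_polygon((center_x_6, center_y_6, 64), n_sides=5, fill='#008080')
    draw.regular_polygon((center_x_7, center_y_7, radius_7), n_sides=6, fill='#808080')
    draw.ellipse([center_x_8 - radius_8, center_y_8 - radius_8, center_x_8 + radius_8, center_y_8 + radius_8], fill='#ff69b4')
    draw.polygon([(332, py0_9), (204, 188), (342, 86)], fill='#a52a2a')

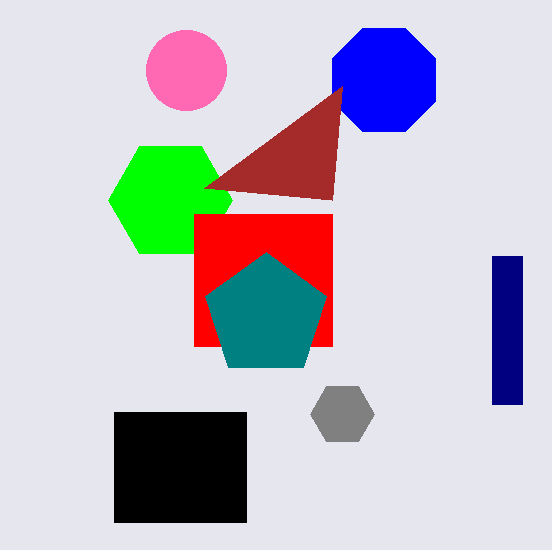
center_x_1 = 384
center_y_1 = 80
radius_1 = 56
px0_2 = 114
py0_2 = 412
px1_2 = 246
py1_2 = 522
center_x_3 = 170
center_y_3 = 200
px0_4 = 492
py0_4 = 256
px1_4 = 522
py1_4 = 404
px0_5 = 194
py0_5 = 214
px1_5 = 332
py1_5 = 346
center_x_6 = 266
center_y_6 = 316
center_x_7 = 342
center_y_7 = 414
radius_7 = 32
center_x_8 = 186
center_y_8 = 70
radius_8 = 40
py0_9 = 200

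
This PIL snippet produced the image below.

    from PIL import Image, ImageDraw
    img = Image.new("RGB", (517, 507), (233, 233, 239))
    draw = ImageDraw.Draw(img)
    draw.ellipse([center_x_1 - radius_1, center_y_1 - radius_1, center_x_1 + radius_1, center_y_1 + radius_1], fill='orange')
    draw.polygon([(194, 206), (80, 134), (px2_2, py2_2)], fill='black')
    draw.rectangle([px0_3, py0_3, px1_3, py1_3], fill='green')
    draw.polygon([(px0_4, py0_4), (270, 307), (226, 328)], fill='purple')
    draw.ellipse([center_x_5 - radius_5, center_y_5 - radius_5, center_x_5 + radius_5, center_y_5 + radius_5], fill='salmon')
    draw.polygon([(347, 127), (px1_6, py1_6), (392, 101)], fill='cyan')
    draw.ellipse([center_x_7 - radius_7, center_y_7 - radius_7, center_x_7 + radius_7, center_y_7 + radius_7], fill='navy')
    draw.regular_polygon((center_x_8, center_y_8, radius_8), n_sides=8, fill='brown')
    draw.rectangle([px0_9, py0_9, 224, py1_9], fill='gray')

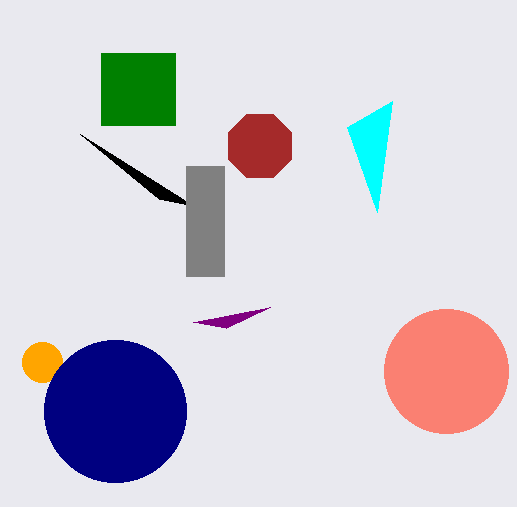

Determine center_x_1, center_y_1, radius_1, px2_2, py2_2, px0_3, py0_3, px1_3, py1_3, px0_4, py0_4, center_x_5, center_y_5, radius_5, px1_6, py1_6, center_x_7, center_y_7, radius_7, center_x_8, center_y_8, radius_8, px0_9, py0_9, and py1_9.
center_x_1 = 42; center_y_1 = 362; radius_1 = 20; px2_2 = 159; py2_2 = 199; px0_3 = 101; py0_3 = 53; px1_3 = 175; py1_3 = 125; px0_4 = 193; py0_4 = 322; center_x_5 = 446; center_y_5 = 371; radius_5 = 62; px1_6 = 377; py1_6 = 212; center_x_7 = 115; center_y_7 = 411; radius_7 = 71; center_x_8 = 260; center_y_8 = 146; radius_8 = 34; px0_9 = 186; py0_9 = 166; py1_9 = 276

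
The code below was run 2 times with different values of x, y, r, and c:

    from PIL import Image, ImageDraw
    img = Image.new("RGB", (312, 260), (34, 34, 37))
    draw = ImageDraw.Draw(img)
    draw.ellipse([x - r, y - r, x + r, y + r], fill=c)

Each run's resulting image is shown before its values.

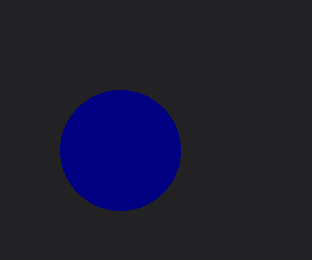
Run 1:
x = 120, y = 150, r = 60, c = 'navy'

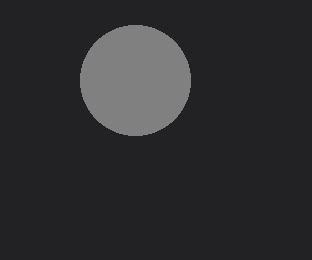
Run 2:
x = 135; y = 80; r = 55; c = 'gray'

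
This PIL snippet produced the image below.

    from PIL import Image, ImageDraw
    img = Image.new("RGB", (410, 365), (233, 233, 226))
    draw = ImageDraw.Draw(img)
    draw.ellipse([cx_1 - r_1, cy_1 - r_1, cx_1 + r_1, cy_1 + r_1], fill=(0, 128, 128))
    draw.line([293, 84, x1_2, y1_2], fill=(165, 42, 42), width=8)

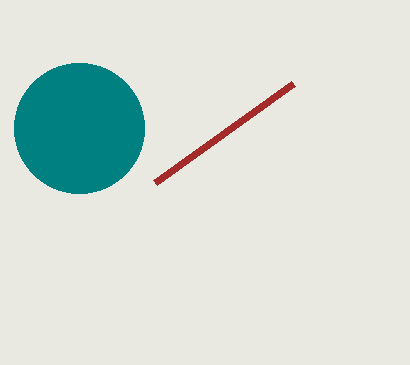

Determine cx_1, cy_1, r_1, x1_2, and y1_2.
cx_1 = 79
cy_1 = 128
r_1 = 65
x1_2 = 155
y1_2 = 183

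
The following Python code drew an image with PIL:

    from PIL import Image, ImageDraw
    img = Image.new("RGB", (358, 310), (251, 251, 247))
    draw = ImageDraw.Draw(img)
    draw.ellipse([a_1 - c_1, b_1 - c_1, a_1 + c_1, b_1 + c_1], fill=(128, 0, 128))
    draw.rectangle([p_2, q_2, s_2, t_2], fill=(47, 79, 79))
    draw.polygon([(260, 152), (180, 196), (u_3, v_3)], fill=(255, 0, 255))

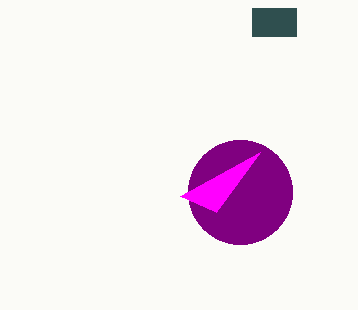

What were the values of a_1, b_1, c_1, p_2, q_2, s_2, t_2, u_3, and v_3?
a_1 = 240, b_1 = 192, c_1 = 52, p_2 = 252, q_2 = 8, s_2 = 296, t_2 = 36, u_3 = 216, v_3 = 212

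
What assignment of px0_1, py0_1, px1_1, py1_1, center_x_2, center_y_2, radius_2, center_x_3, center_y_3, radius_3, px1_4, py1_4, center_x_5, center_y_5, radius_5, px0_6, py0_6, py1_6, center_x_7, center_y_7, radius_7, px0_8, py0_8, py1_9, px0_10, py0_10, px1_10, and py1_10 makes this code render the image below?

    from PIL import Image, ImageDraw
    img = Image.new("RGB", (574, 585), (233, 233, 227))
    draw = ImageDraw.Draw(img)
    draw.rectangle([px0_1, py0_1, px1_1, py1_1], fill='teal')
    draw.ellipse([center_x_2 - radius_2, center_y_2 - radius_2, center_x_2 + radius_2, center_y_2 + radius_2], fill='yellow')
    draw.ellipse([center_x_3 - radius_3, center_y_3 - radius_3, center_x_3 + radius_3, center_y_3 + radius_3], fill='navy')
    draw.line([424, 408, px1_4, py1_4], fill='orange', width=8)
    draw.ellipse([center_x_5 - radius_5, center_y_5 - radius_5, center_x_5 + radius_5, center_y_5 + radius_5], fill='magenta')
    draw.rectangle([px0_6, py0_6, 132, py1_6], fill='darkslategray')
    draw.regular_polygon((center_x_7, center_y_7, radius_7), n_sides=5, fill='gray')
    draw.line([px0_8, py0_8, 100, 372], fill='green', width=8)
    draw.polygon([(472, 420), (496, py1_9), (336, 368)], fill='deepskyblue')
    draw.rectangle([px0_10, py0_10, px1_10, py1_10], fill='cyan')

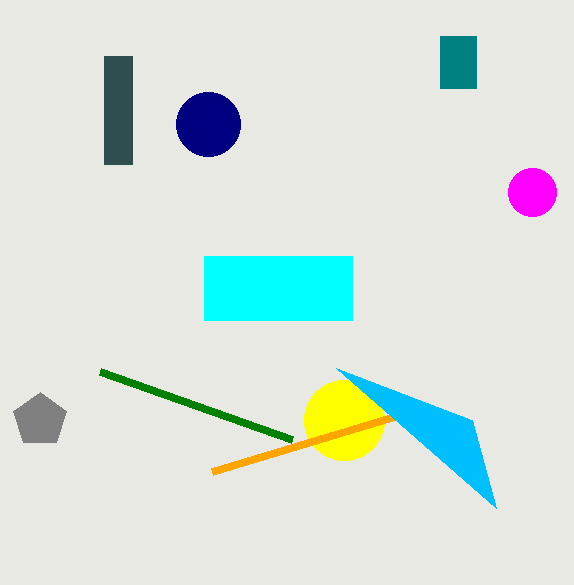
px0_1 = 440, py0_1 = 36, px1_1 = 476, py1_1 = 88, center_x_2 = 344, center_y_2 = 420, radius_2 = 40, center_x_3 = 208, center_y_3 = 124, radius_3 = 32, px1_4 = 212, py1_4 = 472, center_x_5 = 532, center_y_5 = 192, radius_5 = 24, px0_6 = 104, py0_6 = 56, py1_6 = 164, center_x_7 = 40, center_y_7 = 420, radius_7 = 28, px0_8 = 292, py0_8 = 440, py1_9 = 508, px0_10 = 204, py0_10 = 256, px1_10 = 352, py1_10 = 320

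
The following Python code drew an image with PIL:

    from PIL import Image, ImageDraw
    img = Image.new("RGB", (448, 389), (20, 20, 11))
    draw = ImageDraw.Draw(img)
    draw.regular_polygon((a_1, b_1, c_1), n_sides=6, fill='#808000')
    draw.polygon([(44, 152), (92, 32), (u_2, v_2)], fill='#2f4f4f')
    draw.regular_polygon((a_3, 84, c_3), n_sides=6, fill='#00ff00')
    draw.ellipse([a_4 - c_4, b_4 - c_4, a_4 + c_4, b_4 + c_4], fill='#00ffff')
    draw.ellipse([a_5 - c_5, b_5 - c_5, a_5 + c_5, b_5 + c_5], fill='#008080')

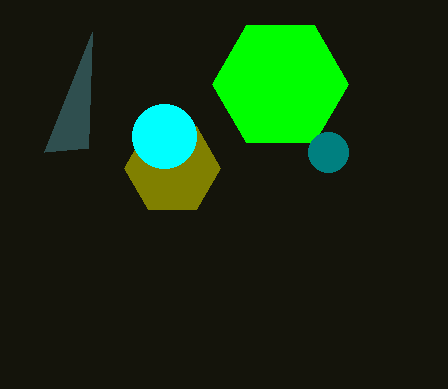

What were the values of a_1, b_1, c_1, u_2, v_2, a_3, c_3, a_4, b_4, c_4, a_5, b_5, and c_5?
a_1 = 172; b_1 = 168; c_1 = 48; u_2 = 88; v_2 = 148; a_3 = 280; c_3 = 68; a_4 = 164; b_4 = 136; c_4 = 32; a_5 = 328; b_5 = 152; c_5 = 20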